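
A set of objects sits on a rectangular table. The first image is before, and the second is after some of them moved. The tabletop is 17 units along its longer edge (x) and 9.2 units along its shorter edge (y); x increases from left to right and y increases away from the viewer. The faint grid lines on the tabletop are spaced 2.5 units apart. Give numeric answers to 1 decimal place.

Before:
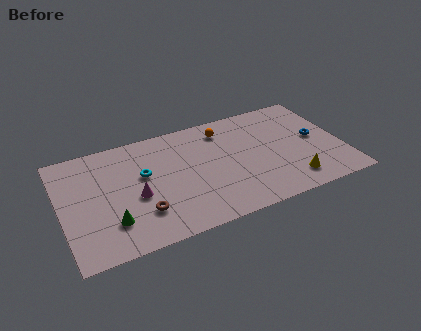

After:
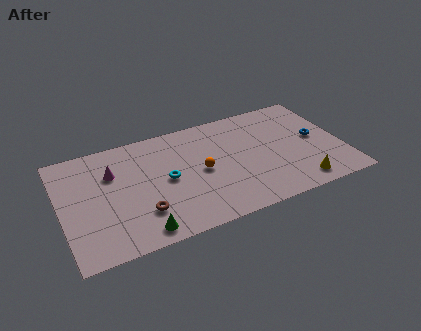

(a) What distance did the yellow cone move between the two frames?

0.6

The yellow cone was near (13.6, 1.7) before and (14.0, 1.3) after, so it travelled √(0.4² + 0.4²) ≈ 0.6 units.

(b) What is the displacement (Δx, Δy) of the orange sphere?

(-1.7, -3.0)

The orange sphere was at about (10.1, 7.5) and moved to about (8.4, 4.5).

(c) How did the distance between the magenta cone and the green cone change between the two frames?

+3.1

The distance was about 2.2 in the first image and 5.3 in the second, so they moved 3.1 units further apart.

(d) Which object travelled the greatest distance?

the orange sphere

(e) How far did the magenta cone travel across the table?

2.7

From (4.4, 3.9) to (3.2, 6.3), the magenta cone covered √(1.2² + 2.4²) ≈ 2.7 units.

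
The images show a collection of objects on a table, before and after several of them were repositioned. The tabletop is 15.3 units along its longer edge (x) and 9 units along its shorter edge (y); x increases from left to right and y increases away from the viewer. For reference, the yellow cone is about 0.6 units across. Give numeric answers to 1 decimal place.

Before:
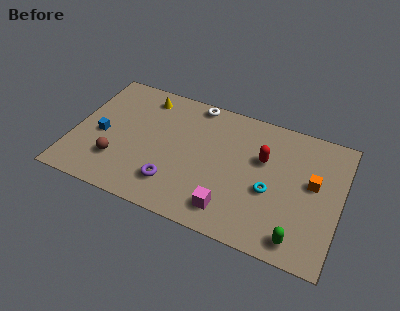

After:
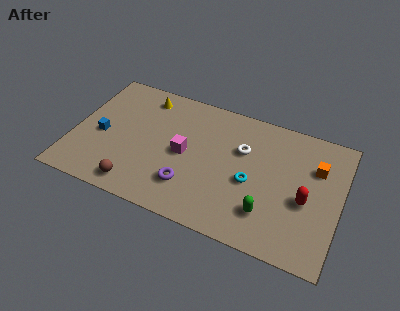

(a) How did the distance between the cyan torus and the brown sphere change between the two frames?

-1.9

They were about 8.8 units apart before and 6.9 after — 1.9 units closer together.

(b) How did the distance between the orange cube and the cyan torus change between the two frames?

+1.5

They were about 2.7 units apart before and 4.2 after — 1.5 units further apart.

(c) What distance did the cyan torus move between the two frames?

1.1

The cyan torus was near (11.4, 3.7) before and (10.3, 3.9) after, so it travelled √(1.1² + 0.2²) ≈ 1.1 units.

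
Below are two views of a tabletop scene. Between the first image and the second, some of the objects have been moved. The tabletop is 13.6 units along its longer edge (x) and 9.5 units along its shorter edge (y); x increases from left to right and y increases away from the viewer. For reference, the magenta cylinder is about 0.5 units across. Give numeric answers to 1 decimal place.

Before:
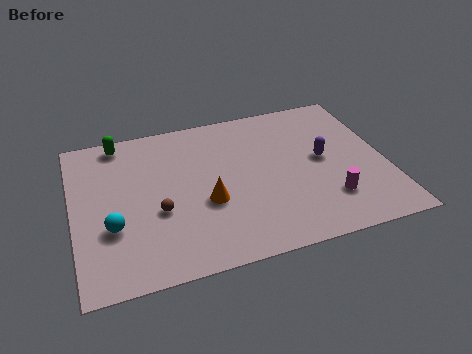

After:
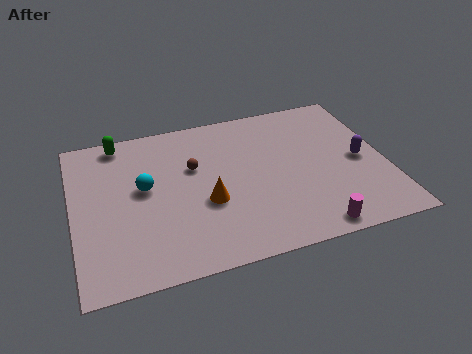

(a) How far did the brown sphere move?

2.9

The brown sphere moved from about (3.6, 3.7) to (5.3, 6.0), a distance of √(1.7² + 2.3²) ≈ 2.9.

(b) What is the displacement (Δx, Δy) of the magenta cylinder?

(-0.9, -1.5)

The magenta cylinder was at about (10.9, 2.4) and moved to about (10.0, 0.9).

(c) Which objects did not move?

the green capsule and the orange cone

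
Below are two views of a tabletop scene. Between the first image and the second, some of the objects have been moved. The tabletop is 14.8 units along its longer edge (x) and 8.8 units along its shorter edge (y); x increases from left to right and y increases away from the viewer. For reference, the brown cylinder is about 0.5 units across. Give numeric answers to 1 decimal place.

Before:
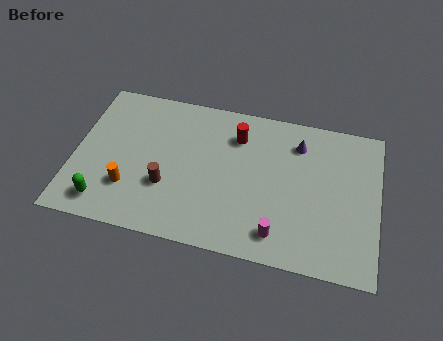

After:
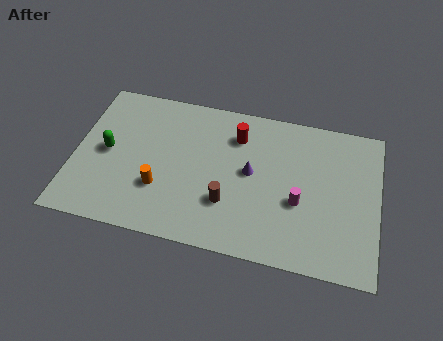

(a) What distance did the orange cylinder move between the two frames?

1.5

From (2.8, 2.5) to (4.3, 2.8), the orange cylinder covered √(1.5² + 0.3²) ≈ 1.5 units.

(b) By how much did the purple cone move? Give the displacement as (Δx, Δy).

(-2.2, -2.2)

The purple cone was at about (10.8, 6.9) and moved to about (8.6, 4.7).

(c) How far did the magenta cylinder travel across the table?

2.2

The magenta cylinder was near (10.1, 1.5) before and (11.0, 3.5) after, so it travelled √(0.9² + 2.0²) ≈ 2.2 units.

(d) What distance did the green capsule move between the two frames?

3.0

The green capsule moved from about (1.7, 1.4) to (1.6, 4.4), a distance of √(0.1² + 3.0²) ≈ 3.0.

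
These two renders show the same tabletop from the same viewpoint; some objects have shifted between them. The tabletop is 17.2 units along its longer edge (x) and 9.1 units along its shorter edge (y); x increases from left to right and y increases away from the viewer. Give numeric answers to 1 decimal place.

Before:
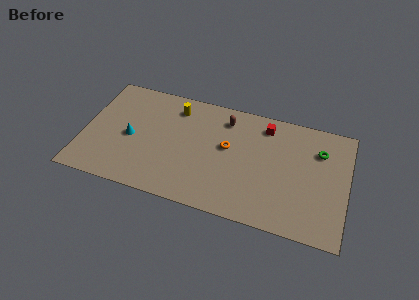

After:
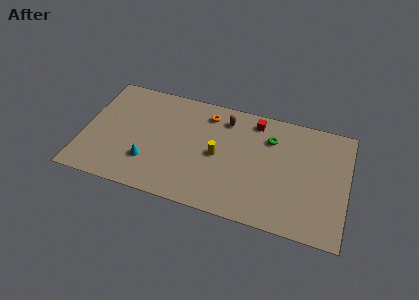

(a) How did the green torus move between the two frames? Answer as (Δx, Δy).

(-3.2, 0.1)

The green torus started near (15.3, 6.6) and ended near (12.1, 6.7).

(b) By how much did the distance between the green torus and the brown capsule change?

-3.2

Before: roughly 6.3 units apart; after: 3.1. That's 3.2 units closer together.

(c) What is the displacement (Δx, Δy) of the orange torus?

(-1.5, 2.3)

From the two frames, the orange torus sits at roughly (9.4, 5.2) before and (7.9, 7.5) after.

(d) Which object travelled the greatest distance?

the yellow cylinder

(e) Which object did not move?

the brown capsule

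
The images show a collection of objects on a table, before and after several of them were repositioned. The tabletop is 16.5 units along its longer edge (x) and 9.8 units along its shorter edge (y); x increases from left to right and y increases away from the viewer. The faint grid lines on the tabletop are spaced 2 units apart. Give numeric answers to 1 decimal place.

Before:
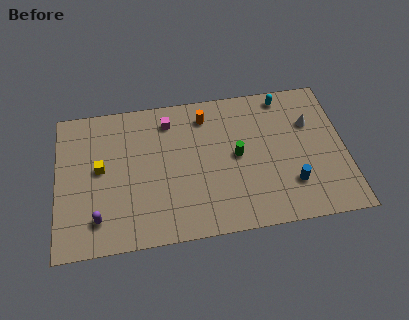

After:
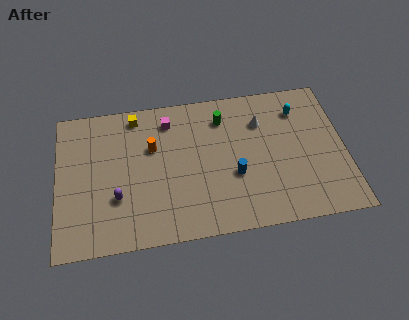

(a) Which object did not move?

the magenta cube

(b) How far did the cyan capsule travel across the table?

1.4

From (13.2, 8.7) to (14.0, 7.6), the cyan capsule covered √(0.8² + 1.1²) ≈ 1.4 units.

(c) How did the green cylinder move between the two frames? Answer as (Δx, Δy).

(-0.7, 2.7)

The green cylinder was at about (10.3, 5.0) and moved to about (9.6, 7.7).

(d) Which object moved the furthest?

the yellow cube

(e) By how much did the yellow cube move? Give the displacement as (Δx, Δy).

(2.1, 3.3)

From the two frames, the yellow cube sits at roughly (2.5, 5.3) before and (4.6, 8.6) after.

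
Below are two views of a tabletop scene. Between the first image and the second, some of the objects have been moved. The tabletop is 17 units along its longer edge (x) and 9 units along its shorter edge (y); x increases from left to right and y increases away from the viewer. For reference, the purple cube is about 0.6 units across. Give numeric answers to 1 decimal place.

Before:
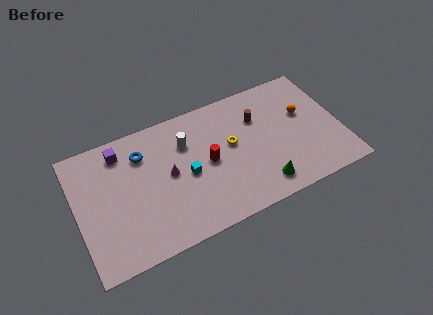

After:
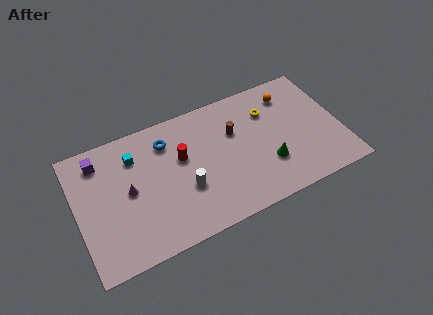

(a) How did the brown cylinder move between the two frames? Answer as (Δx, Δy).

(-1.6, -0.4)

The brown cylinder was at about (11.9, 6.3) and moved to about (10.3, 5.9).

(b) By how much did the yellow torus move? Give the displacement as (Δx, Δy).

(2.6, 1.4)

From the two frames, the yellow torus sits at roughly (10.0, 5.1) before and (12.6, 6.5) after.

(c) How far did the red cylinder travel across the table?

1.9

The red cylinder was near (8.4, 4.5) before and (6.8, 5.5) after, so it travelled √(1.6² + 1.0²) ≈ 1.9 units.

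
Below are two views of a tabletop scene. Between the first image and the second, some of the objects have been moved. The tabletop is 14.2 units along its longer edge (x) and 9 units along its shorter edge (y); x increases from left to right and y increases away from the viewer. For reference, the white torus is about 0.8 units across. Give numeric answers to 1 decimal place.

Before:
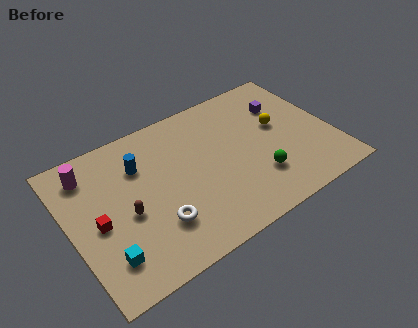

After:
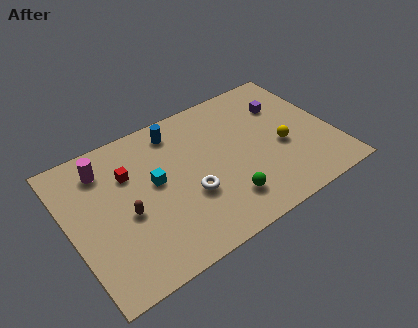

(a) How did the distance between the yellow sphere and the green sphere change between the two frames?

+0.7

Before: roughly 3.2 units apart; after: 3.9. That's 0.7 units further apart.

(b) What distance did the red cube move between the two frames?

2.9

From (1.4, 4.1) to (3.4, 6.2), the red cube covered √(2.0² + 2.1²) ≈ 2.9 units.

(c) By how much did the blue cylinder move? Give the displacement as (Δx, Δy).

(2.2, 1.2)

From the two frames, the blue cylinder sits at roughly (4.0, 6.4) before and (6.2, 7.6) after.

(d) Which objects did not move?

the purple cube and the brown capsule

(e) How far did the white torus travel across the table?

2.1

The white torus moved from about (4.3, 2.5) to (6.2, 3.3), a distance of √(1.9² + 0.8²) ≈ 2.1.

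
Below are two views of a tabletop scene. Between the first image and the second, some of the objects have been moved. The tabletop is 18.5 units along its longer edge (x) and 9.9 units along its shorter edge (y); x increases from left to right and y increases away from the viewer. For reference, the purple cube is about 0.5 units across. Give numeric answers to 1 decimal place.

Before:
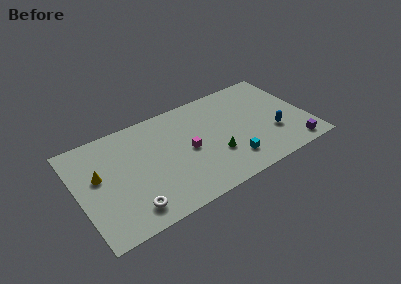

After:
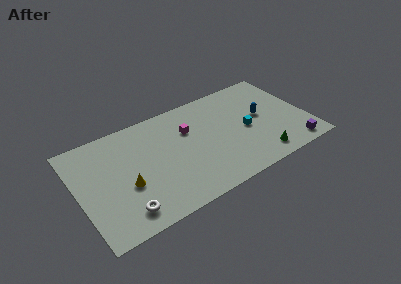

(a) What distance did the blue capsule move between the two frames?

2.2

From (15.6, 3.3) to (15.0, 5.4), the blue capsule covered √(0.6² + 2.1²) ≈ 2.2 units.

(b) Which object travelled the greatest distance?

the green cone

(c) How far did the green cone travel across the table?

3.8

The green cone moved from about (10.8, 3.3) to (14.2, 1.5), a distance of √(3.4² + 1.8²) ≈ 3.8.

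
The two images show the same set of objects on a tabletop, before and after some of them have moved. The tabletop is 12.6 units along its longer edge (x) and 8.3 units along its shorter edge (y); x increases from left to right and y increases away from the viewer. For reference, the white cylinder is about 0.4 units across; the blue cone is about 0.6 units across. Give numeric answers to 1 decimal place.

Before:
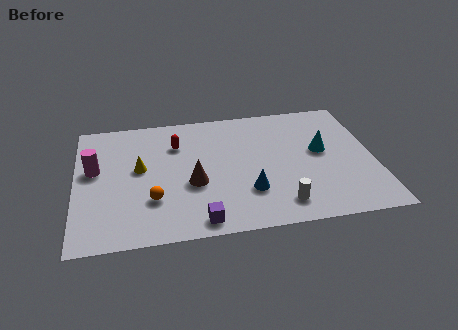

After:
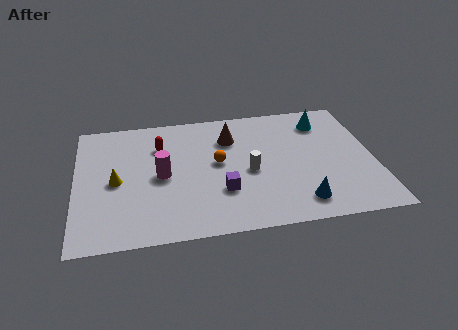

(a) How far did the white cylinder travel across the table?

2.6

The white cylinder was near (8.5, 1.4) before and (7.3, 3.7) after, so it travelled √(1.2² + 2.3²) ≈ 2.6 units.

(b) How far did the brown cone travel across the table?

3.3

The brown cone moved from about (4.9, 3.3) to (6.6, 6.1), a distance of √(1.7² + 2.8²) ≈ 3.3.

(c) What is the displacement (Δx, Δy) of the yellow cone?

(-1.0, -0.7)

The yellow cone was at about (2.7, 4.6) and moved to about (1.7, 3.9).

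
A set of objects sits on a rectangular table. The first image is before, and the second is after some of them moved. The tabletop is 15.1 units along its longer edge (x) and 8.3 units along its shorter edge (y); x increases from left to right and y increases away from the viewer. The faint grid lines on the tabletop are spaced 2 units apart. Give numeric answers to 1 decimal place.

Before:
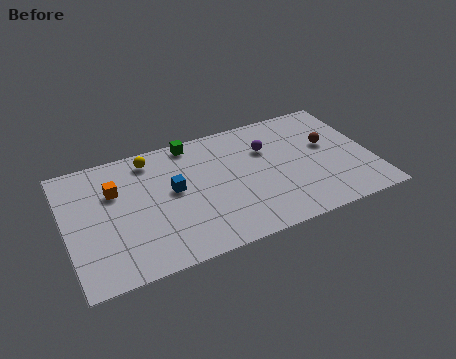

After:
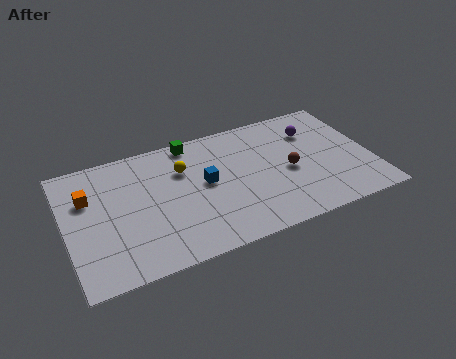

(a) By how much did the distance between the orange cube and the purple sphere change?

+3.7

Before: roughly 7.6 units apart; after: 11.3. That's 3.7 units further apart.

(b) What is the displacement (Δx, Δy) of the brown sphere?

(-2.1, -1.1)

From the two frames, the brown sphere sits at roughly (13.1, 4.9) before and (11.0, 3.8) after.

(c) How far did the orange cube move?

1.3

The orange cube was near (2.5, 5.6) before and (1.2, 5.6) after, so it travelled √(1.3² + 0.0²) ≈ 1.3 units.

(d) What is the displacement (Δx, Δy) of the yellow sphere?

(1.5, -1.3)

From the two frames, the yellow sphere sits at roughly (4.4, 7.1) before and (5.9, 5.8) after.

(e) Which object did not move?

the green cube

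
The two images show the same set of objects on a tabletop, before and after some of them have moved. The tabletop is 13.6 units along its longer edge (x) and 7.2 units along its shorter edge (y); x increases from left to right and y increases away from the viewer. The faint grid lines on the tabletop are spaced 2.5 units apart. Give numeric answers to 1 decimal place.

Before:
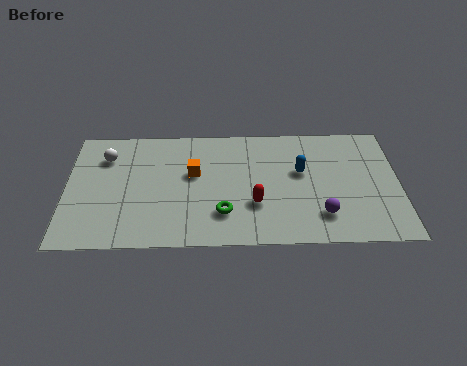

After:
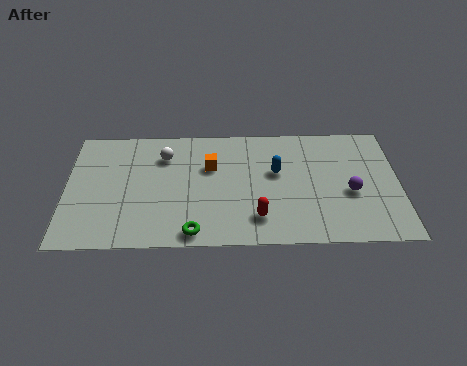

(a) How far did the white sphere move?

2.4

The white sphere moved from about (1.6, 5.4) to (4.0, 5.4), a distance of √(2.4² + 0.0²) ≈ 2.4.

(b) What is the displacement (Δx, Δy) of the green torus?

(-1.2, -1.1)

From the two frames, the green torus sits at roughly (6.4, 1.9) before and (5.2, 0.8) after.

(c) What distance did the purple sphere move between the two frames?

1.8

The purple sphere moved from about (10.4, 1.7) to (11.6, 3.0), a distance of √(1.2² + 1.3²) ≈ 1.8.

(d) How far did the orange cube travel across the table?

0.8

The orange cube moved from about (5.2, 4.3) to (5.9, 4.7), a distance of √(0.7² + 0.4²) ≈ 0.8.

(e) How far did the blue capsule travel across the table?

1.0

From (9.6, 4.3) to (8.6, 4.3), the blue capsule covered √(1.0² + 0.0²) ≈ 1.0 units.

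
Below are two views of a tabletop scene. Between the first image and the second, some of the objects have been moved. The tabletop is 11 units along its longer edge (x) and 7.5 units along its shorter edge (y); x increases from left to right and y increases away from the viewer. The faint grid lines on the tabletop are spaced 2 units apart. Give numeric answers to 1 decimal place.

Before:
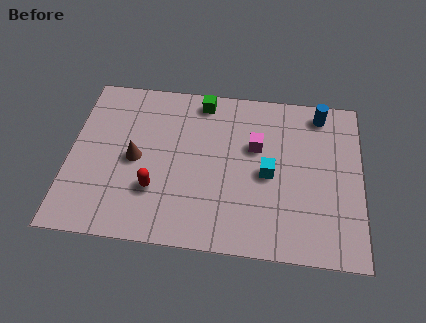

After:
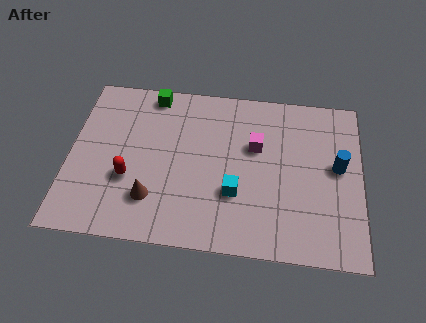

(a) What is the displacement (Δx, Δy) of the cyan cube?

(-1.2, -1.0)

From the two frames, the cyan cube sits at roughly (7.5, 3.5) before and (6.3, 2.5) after.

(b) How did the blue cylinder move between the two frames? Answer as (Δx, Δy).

(0.7, -2.4)

The blue cylinder was at about (9.4, 6.5) and moved to about (10.1, 4.1).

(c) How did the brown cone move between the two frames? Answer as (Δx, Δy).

(0.7, -1.7)

The brown cone was at about (2.5, 3.6) and moved to about (3.2, 1.9).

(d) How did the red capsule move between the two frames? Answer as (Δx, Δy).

(-1.0, 0.4)

The red capsule started near (3.3, 2.3) and ended near (2.3, 2.7).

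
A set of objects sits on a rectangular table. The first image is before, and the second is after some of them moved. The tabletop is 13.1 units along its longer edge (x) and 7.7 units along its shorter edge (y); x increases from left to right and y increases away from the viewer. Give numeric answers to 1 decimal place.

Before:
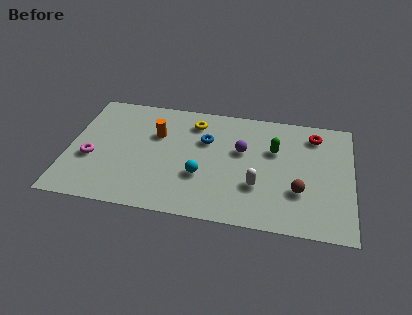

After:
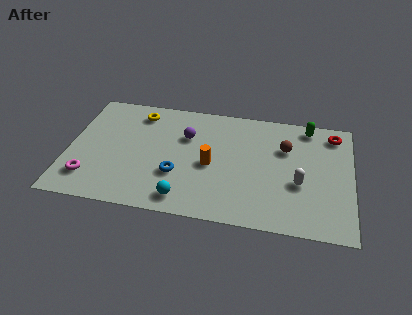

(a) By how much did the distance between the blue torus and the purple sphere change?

+0.9

They were about 1.7 units apart before and 2.6 after — 0.9 units further apart.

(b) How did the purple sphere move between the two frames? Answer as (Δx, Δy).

(-2.6, 0.5)

The purple sphere started near (8.0, 4.7) and ended near (5.4, 5.2).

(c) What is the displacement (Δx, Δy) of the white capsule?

(1.9, 0.5)

The white capsule started near (8.8, 2.5) and ended near (10.7, 3.0).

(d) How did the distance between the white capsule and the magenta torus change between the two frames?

+2.0

They were about 7.7 units apart before and 9.7 after — 2.0 units further apart.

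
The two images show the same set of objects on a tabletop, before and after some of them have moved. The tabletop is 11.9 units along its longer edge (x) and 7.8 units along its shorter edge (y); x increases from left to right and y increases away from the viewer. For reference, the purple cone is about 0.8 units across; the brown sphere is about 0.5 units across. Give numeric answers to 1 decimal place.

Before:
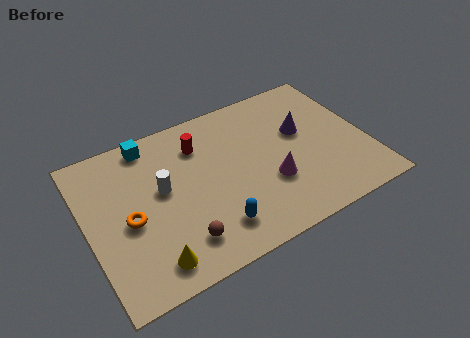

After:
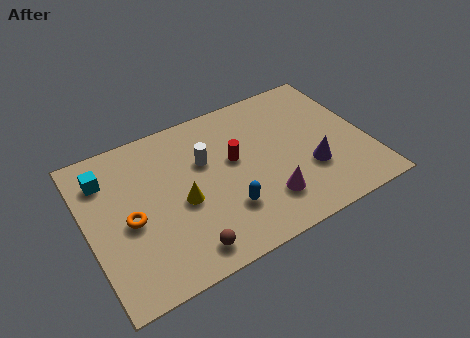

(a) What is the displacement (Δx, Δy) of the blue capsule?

(0.6, 0.6)

The blue capsule was at about (5.0, 1.6) and moved to about (5.6, 2.2).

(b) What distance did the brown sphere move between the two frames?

0.5

The brown sphere moved from about (3.6, 1.6) to (3.7, 1.1), a distance of √(0.1² + 0.5²) ≈ 0.5.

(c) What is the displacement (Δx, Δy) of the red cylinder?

(1.3, -1.4)

The red cylinder was at about (5.0, 5.9) and moved to about (6.3, 4.5).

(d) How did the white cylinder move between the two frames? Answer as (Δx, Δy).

(1.9, 0.6)

From the two frames, the white cylinder sits at roughly (3.2, 4.4) before and (5.1, 5.0) after.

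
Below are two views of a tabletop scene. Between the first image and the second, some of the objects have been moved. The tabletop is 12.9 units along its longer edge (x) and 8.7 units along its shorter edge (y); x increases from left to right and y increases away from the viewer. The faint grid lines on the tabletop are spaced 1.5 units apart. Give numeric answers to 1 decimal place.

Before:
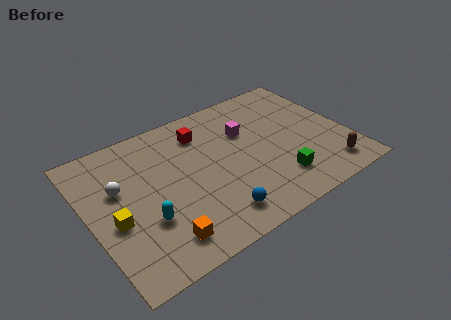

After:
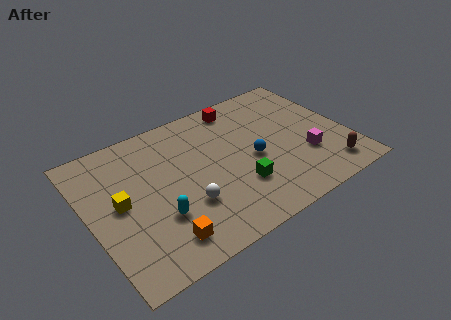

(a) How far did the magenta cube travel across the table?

3.9

From (8.1, 5.8) to (10.6, 2.8), the magenta cube covered √(2.5² + 3.0²) ≈ 3.9 units.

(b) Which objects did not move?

the orange cube and the brown capsule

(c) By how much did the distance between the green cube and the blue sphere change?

-1.7

The distance was about 3.3 in the first image and 1.6 in the second, so they moved 1.7 units closer together.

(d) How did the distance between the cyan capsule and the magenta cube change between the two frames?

+1.2

The distance was about 6.3 in the first image and 7.5 in the second, so they moved 1.2 units further apart.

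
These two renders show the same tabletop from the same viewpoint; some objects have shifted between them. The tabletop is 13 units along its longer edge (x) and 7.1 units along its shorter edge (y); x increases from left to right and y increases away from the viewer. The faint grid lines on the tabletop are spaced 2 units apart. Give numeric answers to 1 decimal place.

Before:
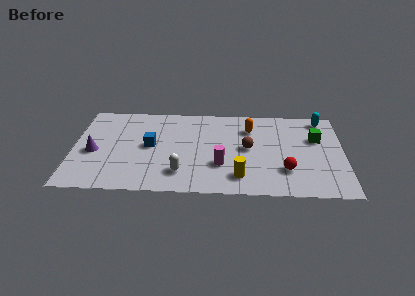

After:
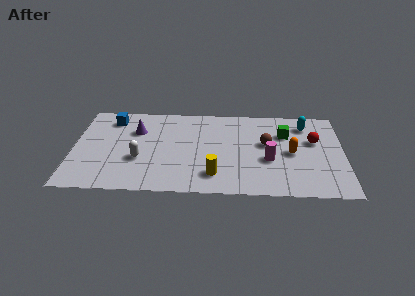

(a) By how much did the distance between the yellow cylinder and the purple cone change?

-2.1

The distance was about 7.2 in the first image and 5.1 in the second, so they moved 2.1 units closer together.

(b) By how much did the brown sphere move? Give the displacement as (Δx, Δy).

(0.9, 0.4)

The brown sphere started near (8.4, 3.7) and ended near (9.3, 4.1).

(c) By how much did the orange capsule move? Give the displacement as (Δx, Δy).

(2.0, -1.9)

The orange capsule started near (8.5, 5.3) and ended near (10.5, 3.4).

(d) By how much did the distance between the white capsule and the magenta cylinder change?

+4.2

Before: roughly 2.0 units apart; after: 6.2. That's 4.2 units further apart.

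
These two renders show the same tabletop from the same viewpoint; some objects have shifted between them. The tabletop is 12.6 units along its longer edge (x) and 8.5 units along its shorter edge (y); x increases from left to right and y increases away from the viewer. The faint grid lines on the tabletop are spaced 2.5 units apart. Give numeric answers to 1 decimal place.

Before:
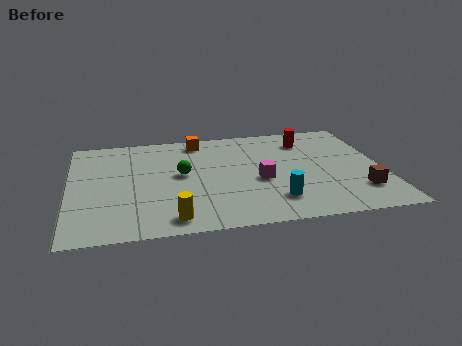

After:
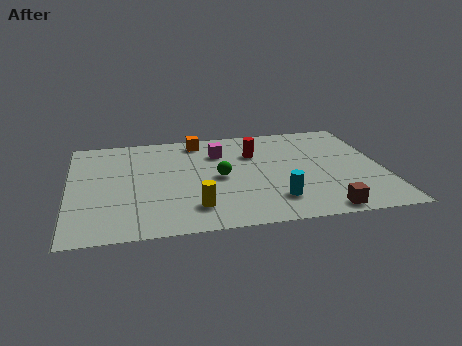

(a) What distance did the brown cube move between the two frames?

2.1

The brown cube moved from about (11.5, 2.1) to (9.9, 0.8), a distance of √(1.6² + 1.3²) ≈ 2.1.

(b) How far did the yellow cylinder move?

1.1

From (4.0, 1.1) to (4.9, 1.8), the yellow cylinder covered √(0.9² + 0.7²) ≈ 1.1 units.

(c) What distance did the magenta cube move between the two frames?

3.0

The magenta cube moved from about (7.6, 3.6) to (6.1, 6.2), a distance of √(1.5² + 2.6²) ≈ 3.0.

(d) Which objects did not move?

the orange cube and the cyan cylinder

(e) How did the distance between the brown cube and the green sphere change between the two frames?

-2.3

They were about 7.4 units apart before and 5.1 after — 2.3 units closer together.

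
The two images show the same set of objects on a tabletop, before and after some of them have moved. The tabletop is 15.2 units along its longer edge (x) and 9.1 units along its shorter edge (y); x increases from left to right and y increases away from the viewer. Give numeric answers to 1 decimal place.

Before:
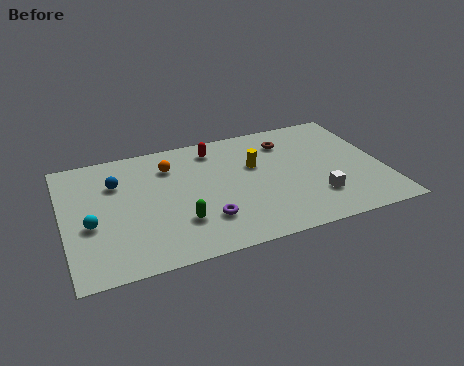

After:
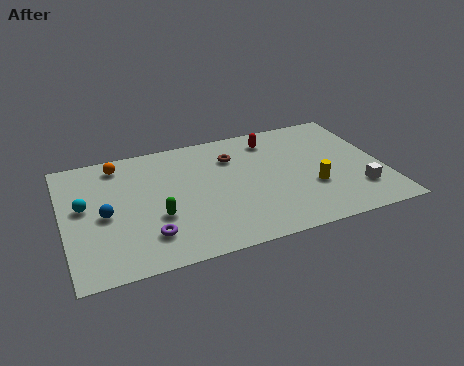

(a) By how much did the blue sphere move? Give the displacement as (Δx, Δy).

(-0.7, -2.2)

The blue sphere was at about (2.6, 6.4) and moved to about (1.9, 4.2).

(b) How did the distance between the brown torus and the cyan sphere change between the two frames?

-2.9

They were about 10.3 units apart before and 7.4 after — 2.9 units closer together.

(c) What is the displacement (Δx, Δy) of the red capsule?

(2.8, -0.1)

The red capsule started near (7.4, 7.6) and ended near (10.2, 7.5).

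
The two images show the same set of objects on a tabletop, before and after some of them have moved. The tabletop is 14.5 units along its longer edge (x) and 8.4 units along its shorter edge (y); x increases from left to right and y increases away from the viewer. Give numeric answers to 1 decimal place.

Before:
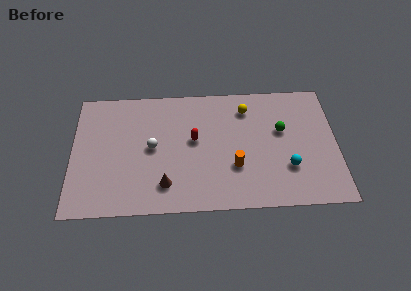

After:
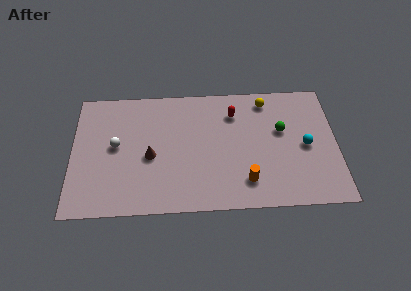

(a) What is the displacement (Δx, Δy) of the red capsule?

(2.2, 1.7)

From the two frames, the red capsule sits at roughly (6.7, 4.7) before and (8.9, 6.4) after.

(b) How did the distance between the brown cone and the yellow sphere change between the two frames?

+0.6

They were about 6.7 units apart before and 7.3 after — 0.6 units further apart.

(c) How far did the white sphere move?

2.0

From (4.4, 4.3) to (2.4, 4.5), the white sphere covered √(2.0² + 0.2²) ≈ 2.0 units.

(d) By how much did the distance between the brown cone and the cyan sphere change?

+1.8

They were about 6.7 units apart before and 8.5 after — 1.8 units further apart.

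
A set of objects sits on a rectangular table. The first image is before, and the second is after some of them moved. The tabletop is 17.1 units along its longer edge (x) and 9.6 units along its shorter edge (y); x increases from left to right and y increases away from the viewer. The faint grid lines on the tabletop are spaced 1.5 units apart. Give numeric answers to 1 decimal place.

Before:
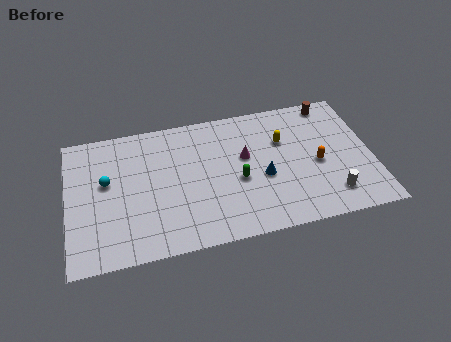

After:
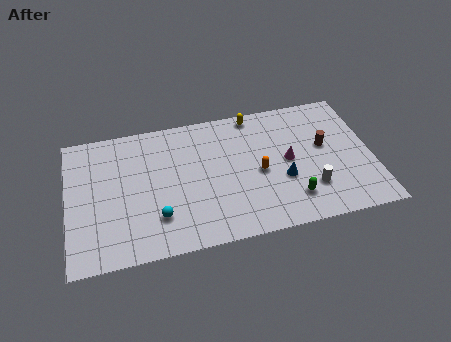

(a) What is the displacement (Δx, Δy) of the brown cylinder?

(-0.6, -3.1)

The brown cylinder started near (15.1, 8.6) and ended near (14.5, 5.5).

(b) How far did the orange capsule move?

3.3

The orange capsule moved from about (14.0, 4.3) to (10.7, 4.4), a distance of √(3.3² + 0.1²) ≈ 3.3.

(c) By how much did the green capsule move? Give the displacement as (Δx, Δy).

(2.9, -2.0)

The green capsule was at about (9.5, 4.1) and moved to about (12.4, 2.1).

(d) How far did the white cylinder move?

1.3

From (14.6, 1.9) to (13.5, 2.6), the white cylinder covered √(1.1² + 0.7²) ≈ 1.3 units.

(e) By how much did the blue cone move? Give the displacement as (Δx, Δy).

(1.1, -0.4)

The blue cone was at about (10.9, 4.0) and moved to about (12.0, 3.6).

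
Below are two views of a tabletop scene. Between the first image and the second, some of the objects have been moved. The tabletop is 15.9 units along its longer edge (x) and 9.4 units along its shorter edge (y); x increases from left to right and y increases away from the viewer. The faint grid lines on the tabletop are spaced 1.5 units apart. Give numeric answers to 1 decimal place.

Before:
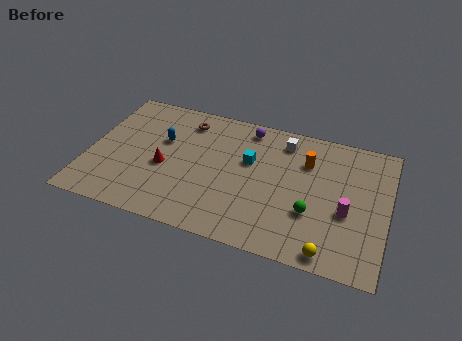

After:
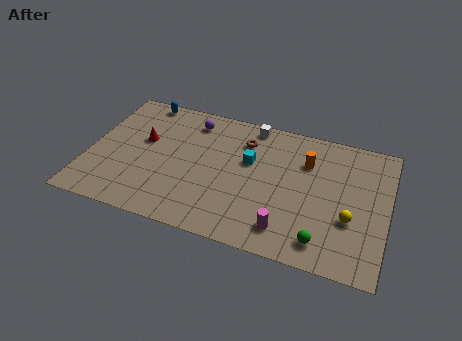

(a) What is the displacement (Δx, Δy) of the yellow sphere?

(0.9, 2.5)

The yellow sphere was at about (13.1, 0.9) and moved to about (14.0, 3.4).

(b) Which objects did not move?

the cyan cube and the orange cylinder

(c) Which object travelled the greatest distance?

the magenta cylinder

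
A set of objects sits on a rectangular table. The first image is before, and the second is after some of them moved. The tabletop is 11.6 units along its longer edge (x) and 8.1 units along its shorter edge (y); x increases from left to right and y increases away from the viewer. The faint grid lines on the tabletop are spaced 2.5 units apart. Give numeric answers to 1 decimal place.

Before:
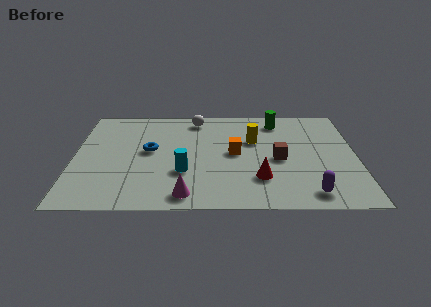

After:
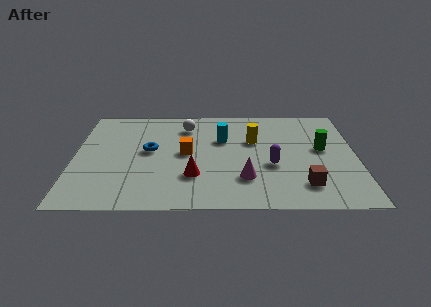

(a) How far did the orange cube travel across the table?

2.0

The orange cube was near (6.6, 4.2) before and (4.6, 4.2) after, so it travelled √(2.0² + 0.0²) ≈ 2.0 units.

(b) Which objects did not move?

the blue torus and the yellow cylinder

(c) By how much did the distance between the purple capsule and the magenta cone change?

-3.5

The distance was about 5.0 in the first image and 1.5 in the second, so they moved 3.5 units closer together.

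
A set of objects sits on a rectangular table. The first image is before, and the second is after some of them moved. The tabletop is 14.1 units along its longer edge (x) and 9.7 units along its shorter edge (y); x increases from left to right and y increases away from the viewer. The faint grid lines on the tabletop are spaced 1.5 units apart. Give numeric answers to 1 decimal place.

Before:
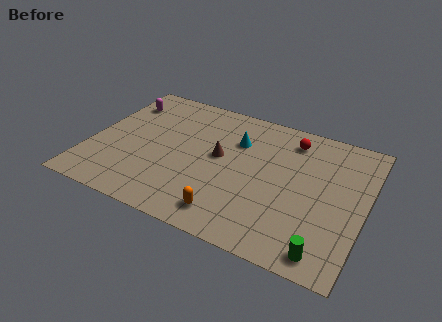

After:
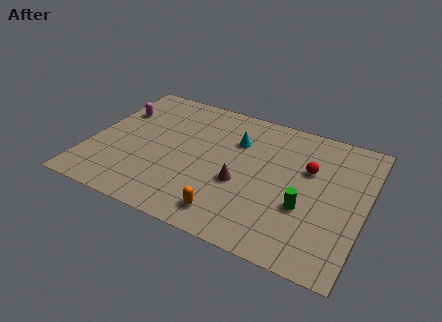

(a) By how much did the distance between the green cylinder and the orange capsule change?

-0.8

Before: roughly 4.9 units apart; after: 4.1. That's 0.8 units closer together.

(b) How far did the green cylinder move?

2.7

The green cylinder moved from about (12.5, 1.1) to (11.2, 3.5), a distance of √(1.3² + 2.4²) ≈ 2.7.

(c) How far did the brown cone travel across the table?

2.0

From (6.6, 5.3) to (7.9, 3.8), the brown cone covered √(1.3² + 1.5²) ≈ 2.0 units.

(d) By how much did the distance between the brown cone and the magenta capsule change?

+1.6

The distance was about 5.9 in the first image and 7.5 in the second, so they moved 1.6 units further apart.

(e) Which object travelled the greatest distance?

the green cylinder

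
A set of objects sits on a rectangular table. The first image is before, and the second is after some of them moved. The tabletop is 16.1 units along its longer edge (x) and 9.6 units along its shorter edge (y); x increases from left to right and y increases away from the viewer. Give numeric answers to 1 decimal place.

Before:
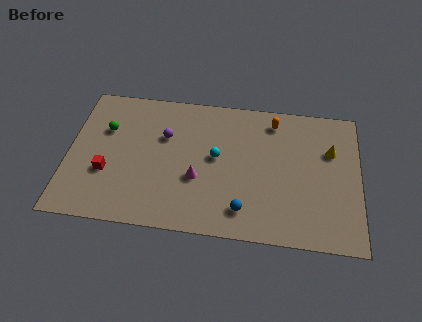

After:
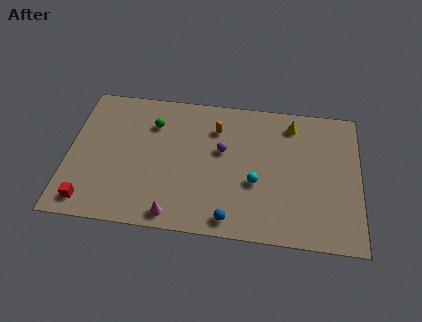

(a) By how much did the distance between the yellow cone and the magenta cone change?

+1.6

They were about 7.8 units apart before and 9.4 after — 1.6 units further apart.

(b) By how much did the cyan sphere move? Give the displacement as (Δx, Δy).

(2.2, -1.5)

The cyan sphere started near (8.2, 5.2) and ended near (10.4, 3.7).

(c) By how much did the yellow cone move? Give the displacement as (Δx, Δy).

(-2.2, 1.6)

The yellow cone was at about (14.5, 6.4) and moved to about (12.3, 8.0).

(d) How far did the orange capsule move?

3.3

The orange capsule moved from about (11.3, 8.1) to (8.1, 7.2), a distance of √(3.2² + 0.9²) ≈ 3.3.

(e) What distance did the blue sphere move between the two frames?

1.0

The blue sphere moved from about (9.8, 1.8) to (9.1, 1.1), a distance of √(0.7² + 0.7²) ≈ 1.0.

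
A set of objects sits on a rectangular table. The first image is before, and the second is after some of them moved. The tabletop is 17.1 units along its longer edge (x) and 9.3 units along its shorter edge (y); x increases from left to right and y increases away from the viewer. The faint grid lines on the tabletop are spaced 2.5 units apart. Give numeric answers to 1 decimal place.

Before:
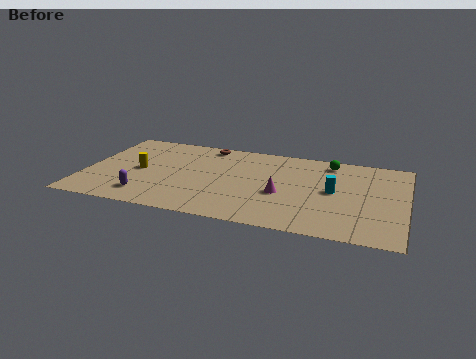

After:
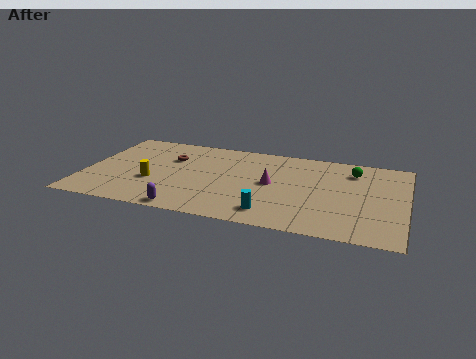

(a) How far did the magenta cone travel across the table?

1.2

From (10.6, 3.8) to (10.0, 4.8), the magenta cone covered √(0.6² + 1.0²) ≈ 1.2 units.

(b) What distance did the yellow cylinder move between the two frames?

1.4

The yellow cylinder moved from about (2.9, 4.5) to (3.7, 3.4), a distance of √(0.8² + 1.1²) ≈ 1.4.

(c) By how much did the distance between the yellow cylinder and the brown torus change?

-2.0

Before: roughly 5.0 units apart; after: 3.0. That's 2.0 units closer together.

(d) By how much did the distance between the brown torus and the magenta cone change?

-0.5

Before: roughly 6.3 units apart; after: 5.8. That's 0.5 units closer together.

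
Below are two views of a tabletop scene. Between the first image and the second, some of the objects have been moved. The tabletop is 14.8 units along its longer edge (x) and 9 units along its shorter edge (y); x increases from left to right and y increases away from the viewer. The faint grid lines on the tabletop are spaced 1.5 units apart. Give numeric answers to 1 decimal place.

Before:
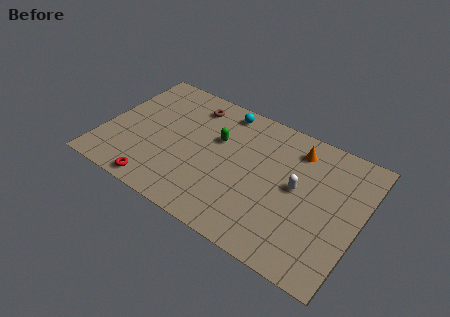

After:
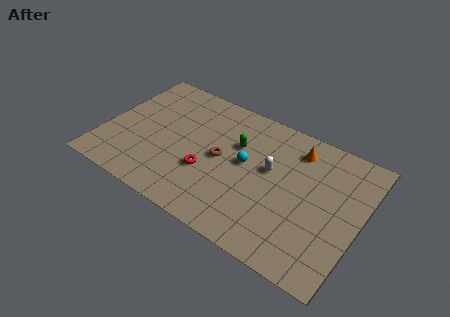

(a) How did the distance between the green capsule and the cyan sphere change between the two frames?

-1.0

The distance was about 2.2 in the first image and 1.2 in the second, so they moved 1.0 units closer together.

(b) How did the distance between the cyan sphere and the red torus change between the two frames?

-4.9

The distance was about 7.5 in the first image and 2.6 in the second, so they moved 4.9 units closer together.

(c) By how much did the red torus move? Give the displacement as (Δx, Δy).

(2.5, 2.3)

From the two frames, the red torus sits at roughly (3.7, 0.9) before and (6.2, 3.2) after.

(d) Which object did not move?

the orange cone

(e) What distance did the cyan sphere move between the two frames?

3.5

The cyan sphere was near (6.4, 7.9) before and (8.2, 4.9) after, so it travelled √(1.8² + 3.0²) ≈ 3.5 units.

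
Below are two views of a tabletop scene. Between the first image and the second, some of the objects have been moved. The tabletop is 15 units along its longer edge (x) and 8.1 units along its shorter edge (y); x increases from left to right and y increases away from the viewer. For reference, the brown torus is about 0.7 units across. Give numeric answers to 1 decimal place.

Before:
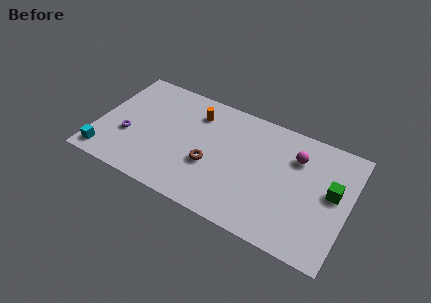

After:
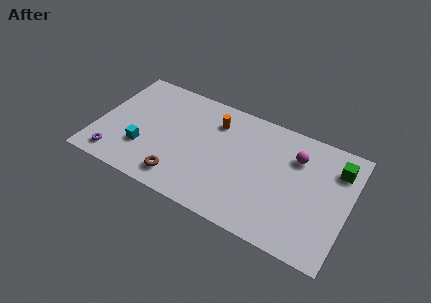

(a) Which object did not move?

the magenta sphere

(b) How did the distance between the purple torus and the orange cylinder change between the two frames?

+2.4

The distance was about 5.0 in the first image and 7.4 in the second, so they moved 2.4 units further apart.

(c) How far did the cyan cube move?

2.5

From (0.8, 1.1) to (2.9, 2.5), the cyan cube covered √(2.1² + 1.4²) ≈ 2.5 units.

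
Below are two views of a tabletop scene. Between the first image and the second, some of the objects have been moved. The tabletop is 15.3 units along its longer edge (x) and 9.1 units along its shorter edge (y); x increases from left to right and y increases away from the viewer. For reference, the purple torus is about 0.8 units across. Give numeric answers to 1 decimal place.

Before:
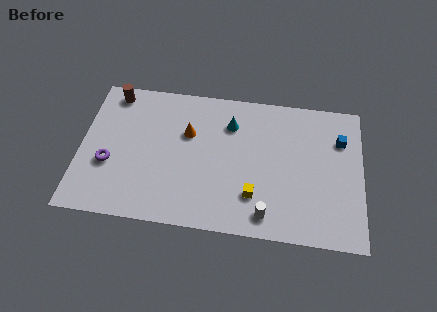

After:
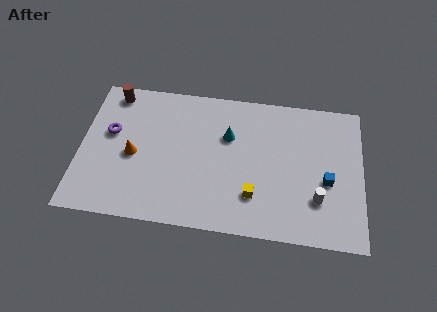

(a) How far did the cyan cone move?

0.8

The cyan cone was near (8.1, 6.8) before and (8.0, 6.0) after, so it travelled √(0.1² + 0.8²) ≈ 0.8 units.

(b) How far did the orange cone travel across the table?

3.4

From (5.8, 5.9) to (2.9, 4.1), the orange cone covered √(2.9² + 1.8²) ≈ 3.4 units.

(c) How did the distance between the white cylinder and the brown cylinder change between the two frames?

+1.6

They were about 10.9 units apart before and 12.5 after — 1.6 units further apart.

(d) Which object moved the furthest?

the orange cone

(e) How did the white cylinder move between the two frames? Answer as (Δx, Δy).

(2.7, 1.3)

From the two frames, the white cylinder sits at roughly (10.2, 1.3) before and (12.9, 2.6) after.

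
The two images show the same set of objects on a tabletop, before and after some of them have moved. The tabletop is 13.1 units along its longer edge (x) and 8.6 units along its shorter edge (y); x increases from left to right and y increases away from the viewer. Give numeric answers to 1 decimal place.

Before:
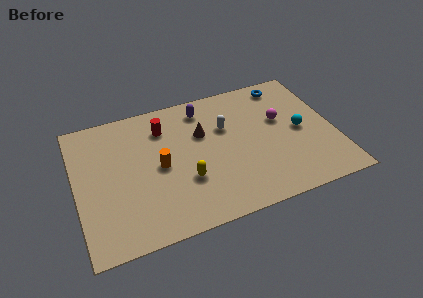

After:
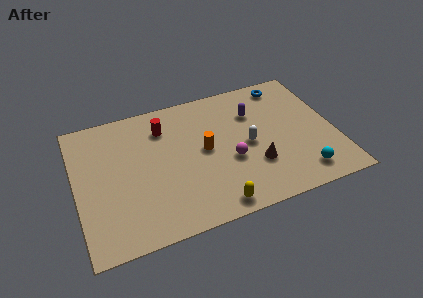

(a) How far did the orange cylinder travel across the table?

2.3

The orange cylinder moved from about (4.2, 4.2) to (6.5, 4.5), a distance of √(2.3² + 0.3²) ≈ 2.3.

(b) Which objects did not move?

the blue torus and the red cylinder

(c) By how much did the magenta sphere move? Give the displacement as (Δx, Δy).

(-2.8, -1.8)

The magenta sphere started near (10.5, 5.2) and ended near (7.7, 3.4).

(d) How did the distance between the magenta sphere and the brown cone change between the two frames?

-2.6

Before: roughly 4.0 units apart; after: 1.4. That's 2.6 units closer together.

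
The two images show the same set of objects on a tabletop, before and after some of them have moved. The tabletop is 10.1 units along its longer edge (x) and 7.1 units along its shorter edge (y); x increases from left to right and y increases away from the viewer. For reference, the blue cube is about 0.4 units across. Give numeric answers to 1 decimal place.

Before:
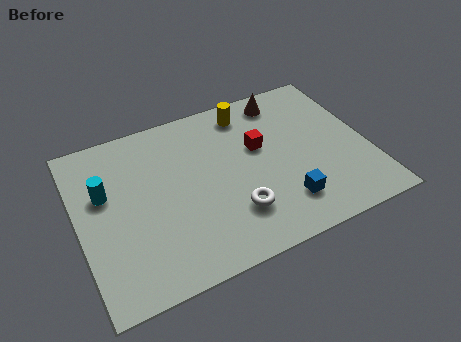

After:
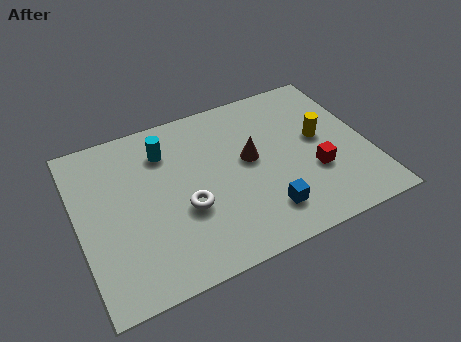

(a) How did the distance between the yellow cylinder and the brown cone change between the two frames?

+1.2

Before: roughly 1.3 units apart; after: 2.5. That's 1.2 units further apart.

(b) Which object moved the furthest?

the yellow cylinder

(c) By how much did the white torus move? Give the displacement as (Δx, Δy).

(-1.6, 0.8)

The white torus started near (5.2, 1.9) and ended near (3.6, 2.7).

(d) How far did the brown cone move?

2.7

The brown cone was near (7.5, 6.1) before and (6.0, 3.9) after, so it travelled √(1.5² + 2.2²) ≈ 2.7 units.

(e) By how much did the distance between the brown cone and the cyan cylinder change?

-3.5

Before: roughly 6.7 units apart; after: 3.2. That's 3.5 units closer together.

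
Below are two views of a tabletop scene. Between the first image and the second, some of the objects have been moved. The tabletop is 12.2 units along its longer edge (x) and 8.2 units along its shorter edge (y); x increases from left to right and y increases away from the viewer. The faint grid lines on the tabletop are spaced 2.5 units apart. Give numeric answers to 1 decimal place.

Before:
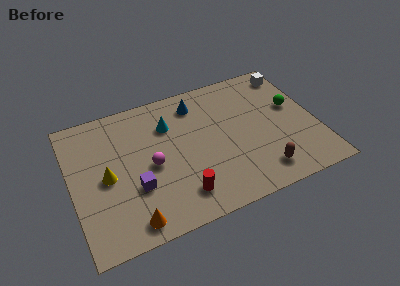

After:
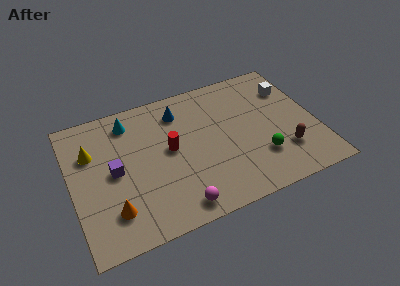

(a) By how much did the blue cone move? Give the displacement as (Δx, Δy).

(-0.9, -0.2)

The blue cone started near (6.5, 6.7) and ended near (5.6, 6.5).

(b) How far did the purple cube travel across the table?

1.6

From (3.0, 2.8) to (2.1, 4.1), the purple cube covered √(0.9² + 1.3²) ≈ 1.6 units.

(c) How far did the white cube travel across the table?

1.0

The white cube was near (11.4, 7.0) before and (11.2, 6.0) after, so it travelled √(0.2² + 1.0²) ≈ 1.0 units.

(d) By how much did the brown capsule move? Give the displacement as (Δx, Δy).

(1.3, 0.8)

The brown capsule was at about (9.1, 1.4) and moved to about (10.4, 2.2).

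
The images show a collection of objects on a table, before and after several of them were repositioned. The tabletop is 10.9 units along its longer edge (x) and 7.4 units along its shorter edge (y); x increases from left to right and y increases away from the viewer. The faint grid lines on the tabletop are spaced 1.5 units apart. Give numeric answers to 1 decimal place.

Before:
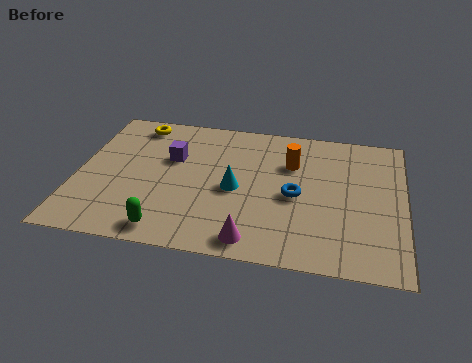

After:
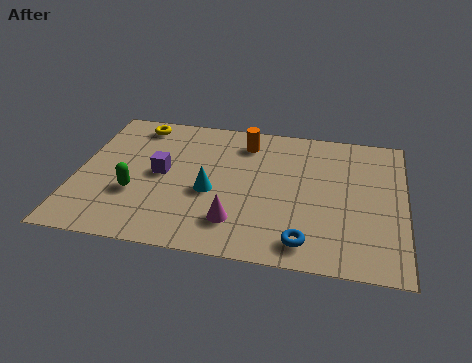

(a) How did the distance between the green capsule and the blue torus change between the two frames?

+1.1

Before: roughly 4.8 units apart; after: 5.9. That's 1.1 units further apart.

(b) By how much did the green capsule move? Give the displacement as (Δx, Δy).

(-1.2, 1.7)

From the two frames, the green capsule sits at roughly (3.2, 0.9) before and (2.0, 2.6) after.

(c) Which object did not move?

the yellow torus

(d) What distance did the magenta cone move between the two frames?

1.0

The magenta cone was near (6.0, 0.9) before and (5.4, 1.7) after, so it travelled √(0.6² + 0.8²) ≈ 1.0 units.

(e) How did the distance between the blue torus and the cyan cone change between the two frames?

+1.8

The distance was about 2.0 in the first image and 3.8 in the second, so they moved 1.8 units further apart.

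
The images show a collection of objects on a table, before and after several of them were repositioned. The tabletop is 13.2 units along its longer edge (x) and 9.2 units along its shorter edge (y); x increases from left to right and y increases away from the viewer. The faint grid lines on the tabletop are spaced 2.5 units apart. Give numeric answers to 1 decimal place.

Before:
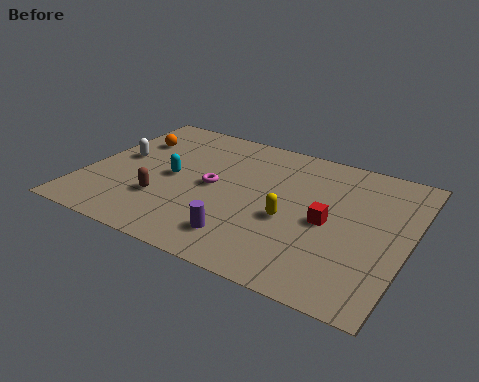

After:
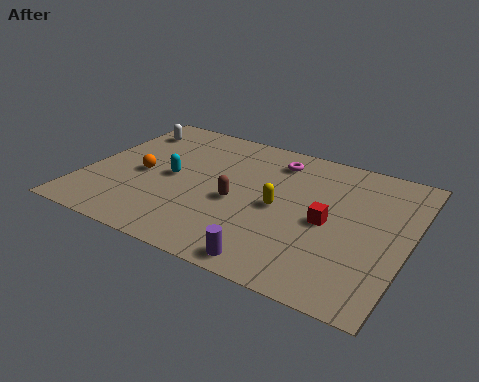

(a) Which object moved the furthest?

the magenta torus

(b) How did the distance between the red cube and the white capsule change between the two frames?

+0.6

The distance was about 8.8 in the first image and 9.4 in the second, so they moved 0.6 units further apart.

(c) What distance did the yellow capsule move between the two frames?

0.8

The yellow capsule was near (8.5, 3.8) before and (8.0, 4.4) after, so it travelled √(0.5² + 0.6²) ≈ 0.8 units.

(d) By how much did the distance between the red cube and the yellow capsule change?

+0.4

Before: roughly 1.6 units apart; after: 2.0. That's 0.4 units further apart.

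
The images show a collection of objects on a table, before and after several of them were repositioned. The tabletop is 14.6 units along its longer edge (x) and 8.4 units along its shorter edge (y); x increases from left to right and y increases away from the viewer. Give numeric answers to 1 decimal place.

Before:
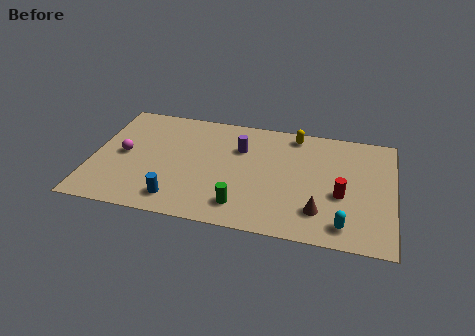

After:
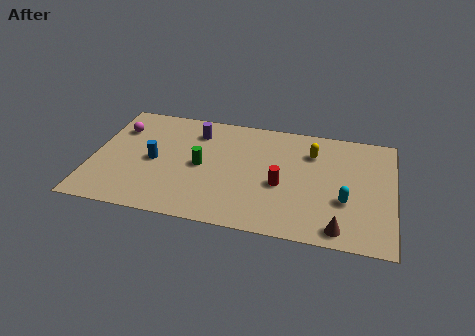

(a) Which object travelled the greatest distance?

the green cylinder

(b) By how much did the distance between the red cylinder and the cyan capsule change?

+1.0

Before: roughly 2.1 units apart; after: 3.1. That's 1.0 units further apart.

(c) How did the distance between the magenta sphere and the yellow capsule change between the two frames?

+0.7

They were about 8.8 units apart before and 9.5 after — 0.7 units further apart.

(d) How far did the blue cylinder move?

2.9

From (4.3, 1.4) to (3.0, 4.0), the blue cylinder covered √(1.3² + 2.6²) ≈ 2.9 units.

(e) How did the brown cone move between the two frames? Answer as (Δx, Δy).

(1.0, -1.0)

The brown cone was at about (11.1, 2.0) and moved to about (12.1, 1.0).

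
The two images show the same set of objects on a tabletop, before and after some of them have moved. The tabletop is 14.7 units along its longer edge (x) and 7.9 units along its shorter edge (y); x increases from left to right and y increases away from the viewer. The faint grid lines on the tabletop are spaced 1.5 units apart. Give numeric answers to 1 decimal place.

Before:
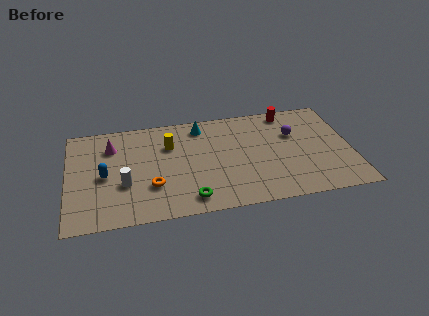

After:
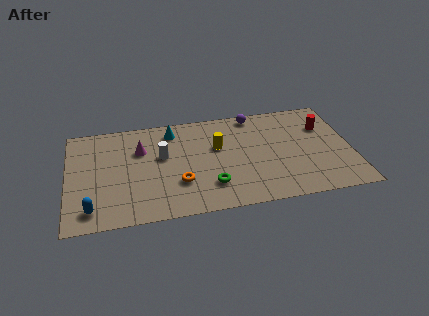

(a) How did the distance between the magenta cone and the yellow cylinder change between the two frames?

+1.0

Before: roughly 3.0 units apart; after: 4.0. That's 1.0 units further apart.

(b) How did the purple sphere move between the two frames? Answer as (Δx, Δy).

(-2.0, 1.9)

The purple sphere was at about (11.8, 5.2) and moved to about (9.8, 7.1).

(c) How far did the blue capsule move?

2.5

The blue capsule moved from about (1.9, 3.7) to (1.2, 1.3), a distance of √(0.7² + 2.4²) ≈ 2.5.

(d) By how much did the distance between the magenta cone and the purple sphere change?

-3.3

They were about 9.5 units apart before and 6.2 after — 3.3 units closer together.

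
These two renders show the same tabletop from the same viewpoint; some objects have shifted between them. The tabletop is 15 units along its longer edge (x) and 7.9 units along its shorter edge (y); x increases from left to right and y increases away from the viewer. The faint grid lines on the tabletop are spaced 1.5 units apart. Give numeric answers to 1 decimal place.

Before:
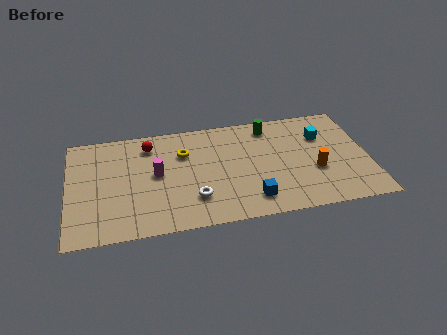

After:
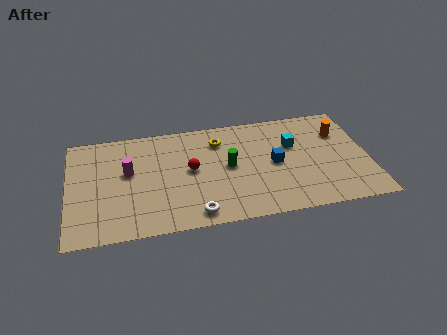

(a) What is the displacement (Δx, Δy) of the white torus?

(0.0, -1.1)

The white torus started near (6.2, 2.1) and ended near (6.2, 1.0).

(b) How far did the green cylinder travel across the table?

3.4

The green cylinder was near (10.2, 6.7) before and (8.0, 4.1) after, so it travelled √(2.2² + 2.6²) ≈ 3.4 units.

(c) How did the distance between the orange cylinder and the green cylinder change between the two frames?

+1.6

Before: roughly 4.3 units apart; after: 5.9. That's 1.6 units further apart.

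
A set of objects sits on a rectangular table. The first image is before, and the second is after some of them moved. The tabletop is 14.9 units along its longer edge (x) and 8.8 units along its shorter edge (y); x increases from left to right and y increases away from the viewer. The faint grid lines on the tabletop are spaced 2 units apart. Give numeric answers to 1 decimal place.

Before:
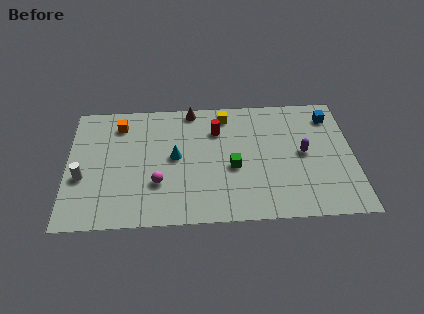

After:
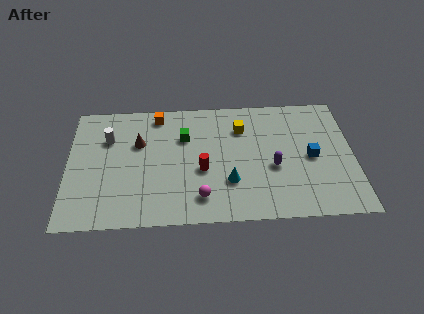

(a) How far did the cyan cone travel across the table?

3.4

The cyan cone moved from about (5.6, 4.6) to (8.4, 2.7), a distance of √(2.8² + 1.9²) ≈ 3.4.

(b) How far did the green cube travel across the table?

3.4

The green cube moved from about (8.6, 3.7) to (6.1, 6.0), a distance of √(2.5² + 2.3²) ≈ 3.4.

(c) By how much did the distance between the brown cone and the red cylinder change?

+1.8

They were about 2.1 units apart before and 3.9 after — 1.8 units further apart.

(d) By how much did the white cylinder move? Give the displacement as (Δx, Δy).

(1.3, 2.7)

The white cylinder started near (0.8, 3.4) and ended near (2.1, 6.1).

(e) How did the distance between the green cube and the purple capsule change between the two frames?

+1.4

The distance was about 3.8 in the first image and 5.2 in the second, so they moved 1.4 units further apart.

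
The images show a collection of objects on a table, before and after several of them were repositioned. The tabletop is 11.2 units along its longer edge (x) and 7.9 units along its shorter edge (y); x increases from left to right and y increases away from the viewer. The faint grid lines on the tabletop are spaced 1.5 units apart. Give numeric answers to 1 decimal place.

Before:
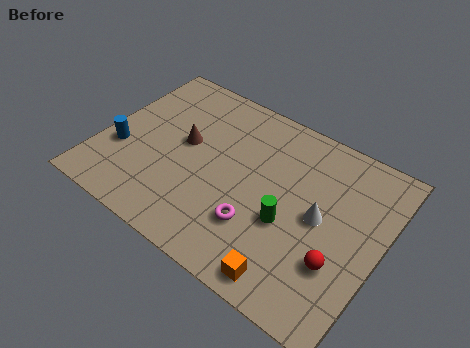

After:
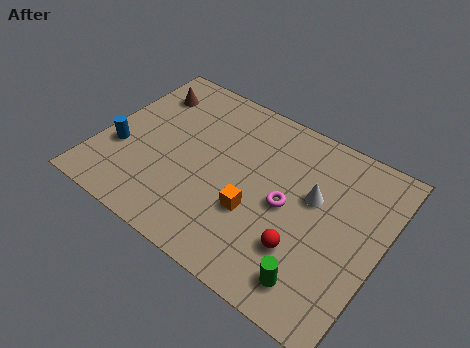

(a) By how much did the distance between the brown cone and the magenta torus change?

+2.6

Before: roughly 4.0 units apart; after: 6.6. That's 2.6 units further apart.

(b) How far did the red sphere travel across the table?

1.4

From (9.8, 2.5) to (8.4, 2.3), the red sphere covered √(1.4² + 0.2²) ≈ 1.4 units.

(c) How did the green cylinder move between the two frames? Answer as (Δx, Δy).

(1.4, -1.8)

The green cylinder started near (7.7, 3.1) and ended near (9.1, 1.3).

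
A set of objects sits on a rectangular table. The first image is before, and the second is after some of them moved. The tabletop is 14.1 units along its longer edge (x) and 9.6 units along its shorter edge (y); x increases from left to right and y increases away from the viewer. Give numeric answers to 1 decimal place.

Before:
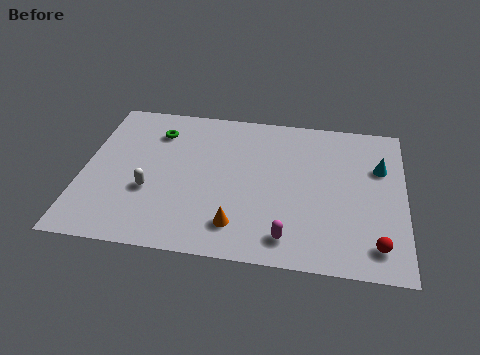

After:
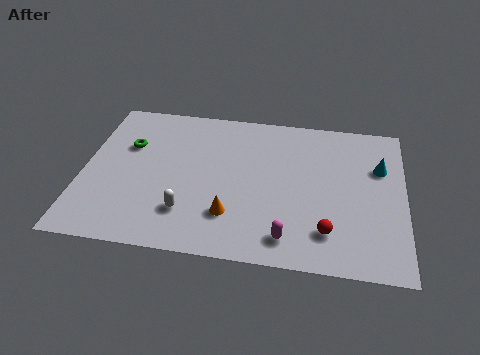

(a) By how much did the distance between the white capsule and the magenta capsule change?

-1.9

Before: roughly 6.4 units apart; after: 4.5. That's 1.9 units closer together.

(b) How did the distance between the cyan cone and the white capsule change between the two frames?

-1.2

They were about 10.4 units apart before and 9.2 after — 1.2 units closer together.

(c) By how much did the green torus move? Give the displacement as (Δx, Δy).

(-1.2, -1.1)

The green torus was at about (3.1, 7.4) and moved to about (1.9, 6.3).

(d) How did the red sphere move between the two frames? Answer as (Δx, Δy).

(-2.1, 0.5)

The red sphere was at about (12.9, 1.6) and moved to about (10.8, 2.1).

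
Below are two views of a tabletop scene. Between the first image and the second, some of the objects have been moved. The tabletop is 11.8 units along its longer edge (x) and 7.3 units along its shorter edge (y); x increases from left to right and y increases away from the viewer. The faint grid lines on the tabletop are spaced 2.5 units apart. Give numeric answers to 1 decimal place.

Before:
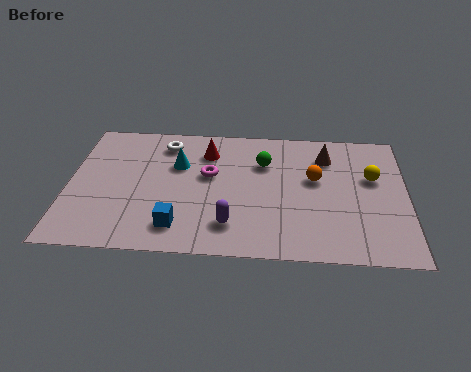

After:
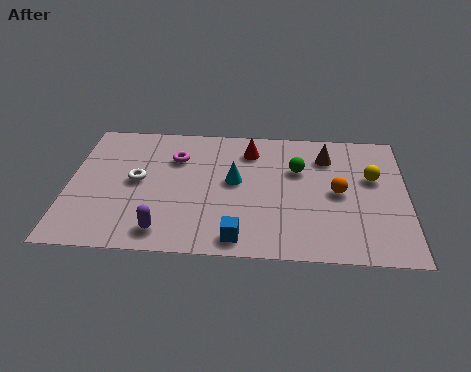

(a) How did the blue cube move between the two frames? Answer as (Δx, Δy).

(2.1, -0.5)

From the two frames, the blue cube sits at roughly (3.9, 1.4) before and (6.0, 0.9) after.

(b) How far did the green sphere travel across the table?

1.2

The green sphere was near (6.8, 5.1) before and (8.0, 4.8) after, so it travelled √(1.2² + 0.3²) ≈ 1.2 units.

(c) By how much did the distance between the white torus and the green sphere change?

+2.1

They were about 3.6 units apart before and 5.7 after — 2.1 units further apart.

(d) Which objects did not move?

the brown cone and the yellow sphere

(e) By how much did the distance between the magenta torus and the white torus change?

-0.4

They were about 2.3 units apart before and 1.9 after — 0.4 units closer together.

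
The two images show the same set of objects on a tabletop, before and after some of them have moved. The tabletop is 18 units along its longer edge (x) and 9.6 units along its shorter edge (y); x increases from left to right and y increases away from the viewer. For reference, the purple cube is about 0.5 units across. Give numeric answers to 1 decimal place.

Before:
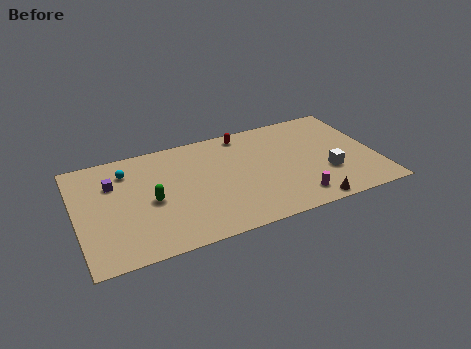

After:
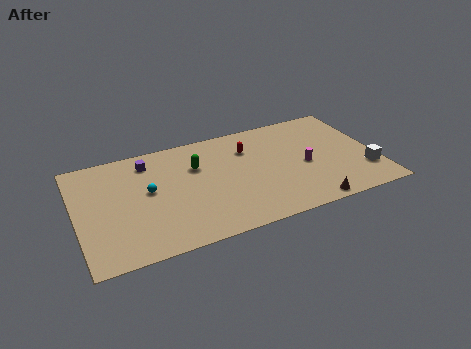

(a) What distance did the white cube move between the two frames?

2.4

The white cube moved from about (14.9, 3.2) to (17.2, 2.6), a distance of √(2.3² + 0.6²) ≈ 2.4.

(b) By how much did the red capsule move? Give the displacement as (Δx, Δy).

(0.1, -1.5)

The red capsule was at about (10.4, 8.5) and moved to about (10.5, 7.0).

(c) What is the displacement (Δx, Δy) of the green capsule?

(2.9, 2.1)

The green capsule started near (4.4, 4.4) and ended near (7.3, 6.5).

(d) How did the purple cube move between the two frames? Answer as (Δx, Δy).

(2.2, 1.2)

The purple cube was at about (2.3, 6.7) and moved to about (4.5, 7.9).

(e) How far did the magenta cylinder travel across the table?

2.8

From (12.8, 1.6) to (13.7, 4.3), the magenta cylinder covered √(0.9² + 2.7²) ≈ 2.8 units.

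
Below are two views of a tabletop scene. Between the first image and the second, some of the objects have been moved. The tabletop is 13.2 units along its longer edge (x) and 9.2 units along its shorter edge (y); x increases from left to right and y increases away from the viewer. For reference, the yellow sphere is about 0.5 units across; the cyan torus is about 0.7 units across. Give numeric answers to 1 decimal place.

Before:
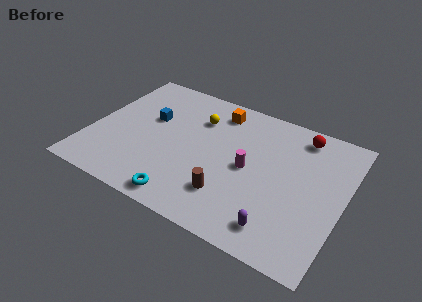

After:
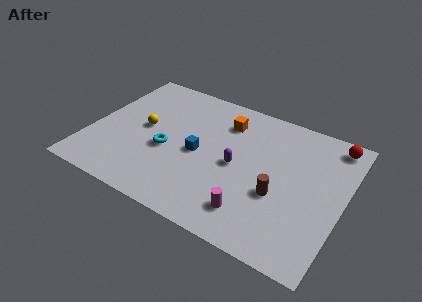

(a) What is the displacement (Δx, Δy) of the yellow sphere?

(-2.6, -1.9)

From the two frames, the yellow sphere sits at roughly (5.3, 6.7) before and (2.7, 4.8) after.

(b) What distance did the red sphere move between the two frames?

1.7

The red sphere moved from about (10.6, 7.9) to (12.3, 8.1), a distance of √(1.7² + 0.2²) ≈ 1.7.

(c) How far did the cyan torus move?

3.1

From (5.5, 1.0) to (4.1, 3.8), the cyan torus covered √(1.4² + 2.8²) ≈ 3.1 units.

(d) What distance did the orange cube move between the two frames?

0.8

The orange cube was near (6.2, 7.7) before and (6.7, 7.1) after, so it travelled √(0.5² + 0.6²) ≈ 0.8 units.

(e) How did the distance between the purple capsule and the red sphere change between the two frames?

-0.5

Before: roughly 6.4 units apart; after: 5.9. That's 0.5 units closer together.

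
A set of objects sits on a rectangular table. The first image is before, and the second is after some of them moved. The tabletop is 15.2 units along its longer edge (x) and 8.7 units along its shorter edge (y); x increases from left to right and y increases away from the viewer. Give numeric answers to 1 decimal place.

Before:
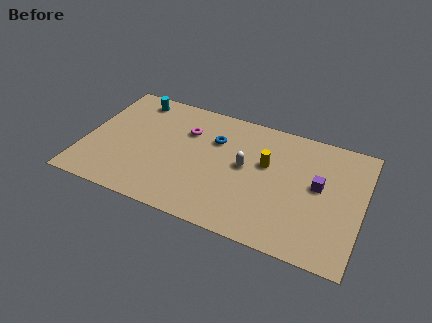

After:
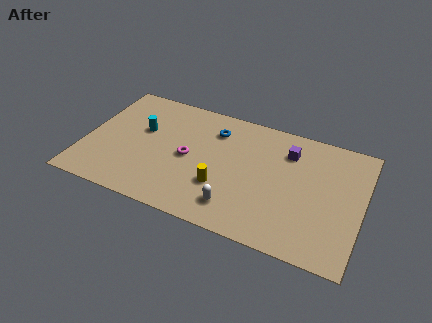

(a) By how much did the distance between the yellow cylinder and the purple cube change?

+2.1

The distance was about 2.9 in the first image and 5.0 in the second, so they moved 2.1 units further apart.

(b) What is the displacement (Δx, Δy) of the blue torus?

(-0.1, 0.7)

From the two frames, the blue torus sits at roughly (7.0, 6.0) before and (6.9, 6.7) after.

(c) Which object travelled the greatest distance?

the yellow cylinder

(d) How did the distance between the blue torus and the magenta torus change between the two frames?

+1.2

They were about 1.6 units apart before and 2.8 after — 1.2 units further apart.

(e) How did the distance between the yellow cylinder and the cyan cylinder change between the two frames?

-2.6

Before: roughly 7.9 units apart; after: 5.3. That's 2.6 units closer together.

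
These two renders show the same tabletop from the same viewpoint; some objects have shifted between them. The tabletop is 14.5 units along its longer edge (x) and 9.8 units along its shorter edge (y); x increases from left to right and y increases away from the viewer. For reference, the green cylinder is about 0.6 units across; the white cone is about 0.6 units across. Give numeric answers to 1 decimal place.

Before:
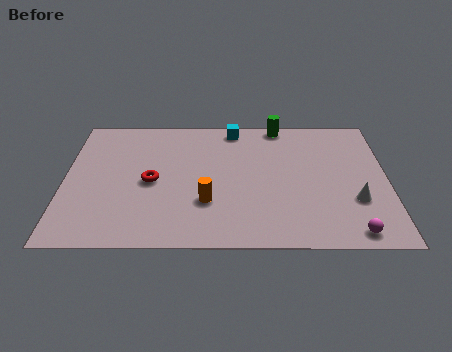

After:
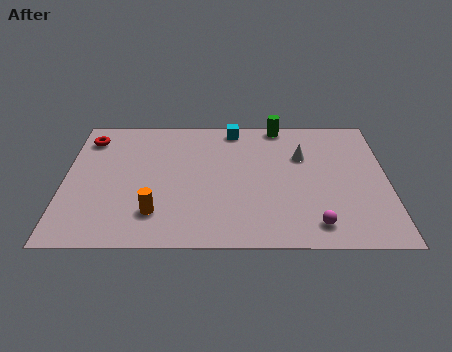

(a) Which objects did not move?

the cyan cube and the green cylinder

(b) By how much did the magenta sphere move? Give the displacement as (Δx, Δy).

(-1.6, 0.5)

The magenta sphere started near (12.8, 1.0) and ended near (11.2, 1.5).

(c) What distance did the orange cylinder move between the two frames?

2.4

The orange cylinder was near (6.4, 3.1) before and (4.1, 2.3) after, so it travelled √(2.3² + 0.8²) ≈ 2.4 units.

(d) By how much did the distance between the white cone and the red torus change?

+0.6

Before: roughly 9.2 units apart; after: 9.8. That's 0.6 units further apart.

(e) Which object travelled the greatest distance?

the red torus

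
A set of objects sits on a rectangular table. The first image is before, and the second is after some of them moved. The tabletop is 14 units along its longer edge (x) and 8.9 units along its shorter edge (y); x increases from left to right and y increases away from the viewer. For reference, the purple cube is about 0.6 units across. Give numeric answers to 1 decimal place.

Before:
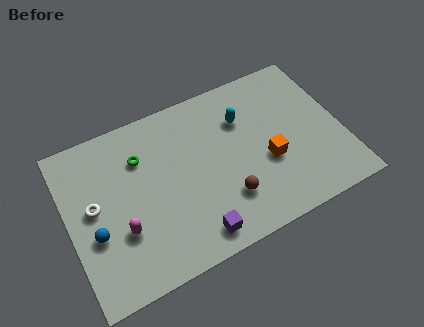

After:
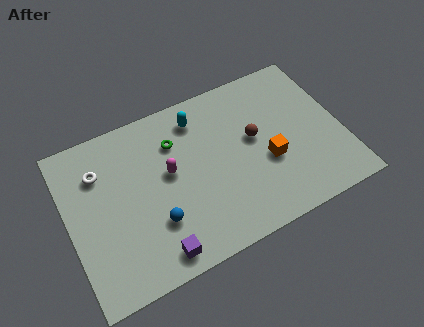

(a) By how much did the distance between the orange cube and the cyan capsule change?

+2.0

They were about 2.9 units apart before and 4.9 after — 2.0 units further apart.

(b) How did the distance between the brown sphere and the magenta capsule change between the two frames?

-0.9

Before: roughly 5.3 units apart; after: 4.4. That's 0.9 units closer together.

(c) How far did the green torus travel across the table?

1.8

The green torus was near (3.9, 6.4) before and (5.7, 6.5) after, so it travelled √(1.8² + 0.1²) ≈ 1.8 units.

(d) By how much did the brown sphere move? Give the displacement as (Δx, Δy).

(1.8, 2.6)

The brown sphere was at about (7.8, 2.4) and moved to about (9.6, 5.0).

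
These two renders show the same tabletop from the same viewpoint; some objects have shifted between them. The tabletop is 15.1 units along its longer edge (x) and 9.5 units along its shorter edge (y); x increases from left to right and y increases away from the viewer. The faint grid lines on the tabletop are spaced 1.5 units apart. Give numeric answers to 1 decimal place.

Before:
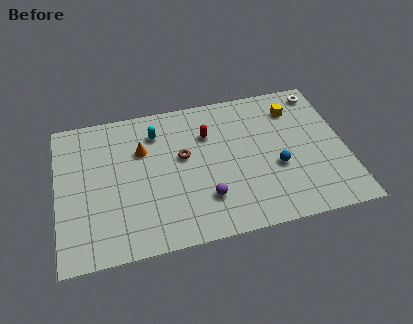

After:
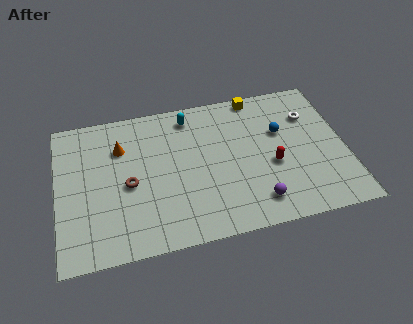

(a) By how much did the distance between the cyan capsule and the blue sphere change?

-2.0

The distance was about 7.1 in the first image and 5.1 in the second, so they moved 2.0 units closer together.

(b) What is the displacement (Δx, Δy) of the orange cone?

(-1.1, 0.4)

The orange cone was at about (4.5, 6.4) and moved to about (3.4, 6.8).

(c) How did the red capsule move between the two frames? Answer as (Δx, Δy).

(3.2, -2.8)

From the two frames, the red capsule sits at roughly (8.0, 6.7) before and (11.2, 3.9) after.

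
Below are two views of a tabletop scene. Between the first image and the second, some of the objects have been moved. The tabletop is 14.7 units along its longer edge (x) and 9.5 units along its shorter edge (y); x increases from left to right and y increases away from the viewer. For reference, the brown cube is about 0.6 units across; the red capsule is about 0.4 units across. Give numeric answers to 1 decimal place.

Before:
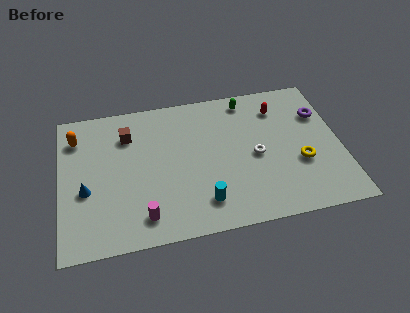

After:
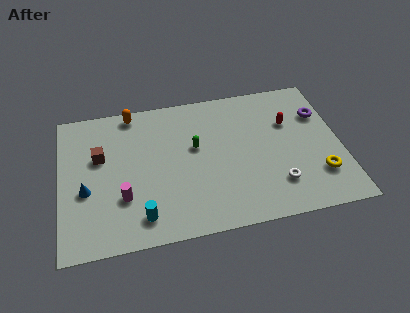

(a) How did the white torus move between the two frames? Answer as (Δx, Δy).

(1.0, -2.1)

The white torus was at about (10.2, 4.4) and moved to about (11.2, 2.3).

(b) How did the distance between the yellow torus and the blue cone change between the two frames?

+1.0

They were about 11.2 units apart before and 12.2 after — 1.0 units further apart.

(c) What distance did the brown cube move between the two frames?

1.9

The brown cube moved from about (3.6, 7.1) to (2.1, 5.9), a distance of √(1.5² + 1.2²) ≈ 1.9.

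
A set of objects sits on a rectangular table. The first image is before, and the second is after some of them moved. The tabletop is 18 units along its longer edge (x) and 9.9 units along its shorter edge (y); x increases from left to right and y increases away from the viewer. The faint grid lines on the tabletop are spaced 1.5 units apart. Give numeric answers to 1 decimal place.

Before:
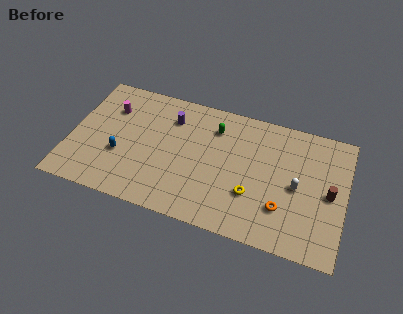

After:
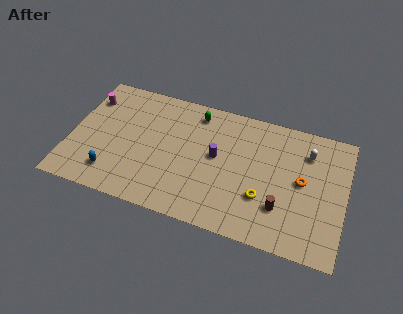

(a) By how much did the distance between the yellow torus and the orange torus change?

+1.1

The distance was about 2.0 in the first image and 3.1 in the second, so they moved 1.1 units further apart.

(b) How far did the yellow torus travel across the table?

0.7

The yellow torus moved from about (12.1, 3.2) to (12.8, 3.2), a distance of √(0.7² + 0.0²) ≈ 0.7.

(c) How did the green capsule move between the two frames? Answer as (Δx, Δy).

(-1.3, 0.8)

The green capsule was at about (9.3, 7.6) and moved to about (8.0, 8.4).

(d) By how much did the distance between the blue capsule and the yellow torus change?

+1.2

They were about 8.7 units apart before and 9.9 after — 1.2 units further apart.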